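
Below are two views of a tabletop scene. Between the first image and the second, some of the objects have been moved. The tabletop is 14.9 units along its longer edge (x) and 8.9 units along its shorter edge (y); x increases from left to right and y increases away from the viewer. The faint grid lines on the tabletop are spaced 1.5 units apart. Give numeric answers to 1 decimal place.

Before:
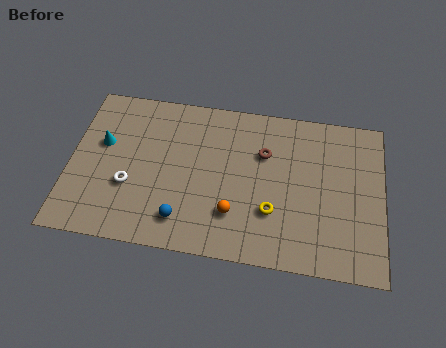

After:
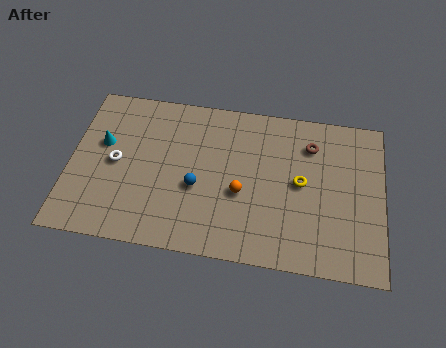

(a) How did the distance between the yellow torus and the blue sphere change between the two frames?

+0.7

Before: roughly 4.3 units apart; after: 5.0. That's 0.7 units further apart.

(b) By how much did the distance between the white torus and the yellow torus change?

+2.0

Before: roughly 6.8 units apart; after: 8.8. That's 2.0 units further apart.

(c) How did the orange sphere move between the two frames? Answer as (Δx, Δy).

(0.3, 1.2)

The orange sphere started near (7.9, 2.4) and ended near (8.2, 3.6).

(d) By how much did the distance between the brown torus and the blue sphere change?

+0.5

Before: roughly 5.7 units apart; after: 6.2. That's 0.5 units further apart.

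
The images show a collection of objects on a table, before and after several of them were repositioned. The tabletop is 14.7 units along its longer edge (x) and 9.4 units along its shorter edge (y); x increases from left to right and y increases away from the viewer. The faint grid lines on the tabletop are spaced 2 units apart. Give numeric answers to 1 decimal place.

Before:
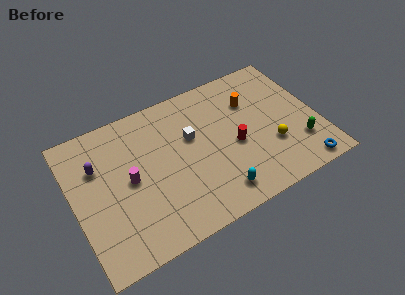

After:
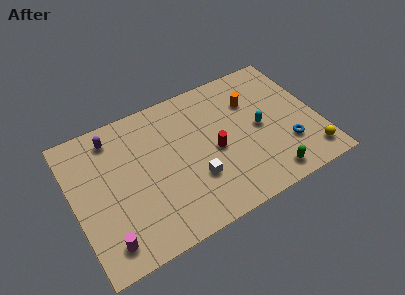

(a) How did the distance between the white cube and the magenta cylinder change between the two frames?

+1.6

They were about 4.1 units apart before and 5.7 after — 1.6 units further apart.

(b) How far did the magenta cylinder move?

3.7

The magenta cylinder moved from about (3.3, 4.7) to (1.5, 1.5), a distance of √(1.8² + 3.2²) ≈ 3.7.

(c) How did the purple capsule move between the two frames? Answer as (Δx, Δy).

(1.1, 1.5)

The purple capsule started near (1.6, 6.4) and ended near (2.7, 7.9).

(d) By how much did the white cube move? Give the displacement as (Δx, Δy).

(-0.2, -2.8)

From the two frames, the white cube sits at roughly (7.2, 5.8) before and (7.0, 3.0) after.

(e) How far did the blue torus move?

1.9

The blue torus moved from about (13.2, 0.9) to (12.6, 2.7), a distance of √(0.6² + 1.8²) ≈ 1.9.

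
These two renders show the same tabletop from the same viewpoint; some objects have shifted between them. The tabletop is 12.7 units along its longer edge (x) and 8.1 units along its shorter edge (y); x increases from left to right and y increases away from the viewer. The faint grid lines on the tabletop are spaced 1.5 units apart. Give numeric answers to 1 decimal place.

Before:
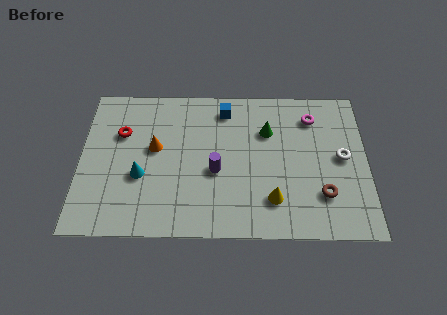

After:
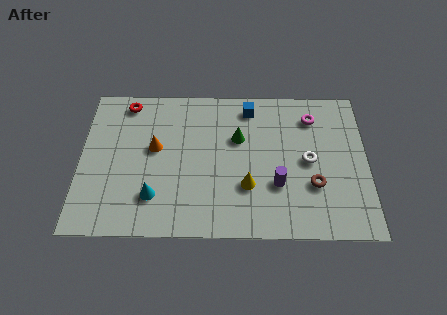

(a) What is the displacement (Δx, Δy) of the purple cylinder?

(2.7, -0.7)

The purple cylinder was at about (6.0, 3.4) and moved to about (8.7, 2.7).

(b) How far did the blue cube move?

1.1

The blue cube moved from about (6.4, 6.8) to (7.5, 6.9), a distance of √(1.1² + 0.1²) ≈ 1.1.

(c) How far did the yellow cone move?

1.3

From (8.5, 1.9) to (7.4, 2.6), the yellow cone covered √(1.1² + 0.7²) ≈ 1.3 units.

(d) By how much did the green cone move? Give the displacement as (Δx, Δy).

(-1.3, -0.4)

The green cone was at about (8.3, 5.6) and moved to about (7.0, 5.2).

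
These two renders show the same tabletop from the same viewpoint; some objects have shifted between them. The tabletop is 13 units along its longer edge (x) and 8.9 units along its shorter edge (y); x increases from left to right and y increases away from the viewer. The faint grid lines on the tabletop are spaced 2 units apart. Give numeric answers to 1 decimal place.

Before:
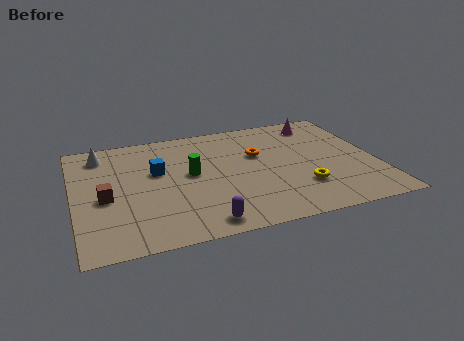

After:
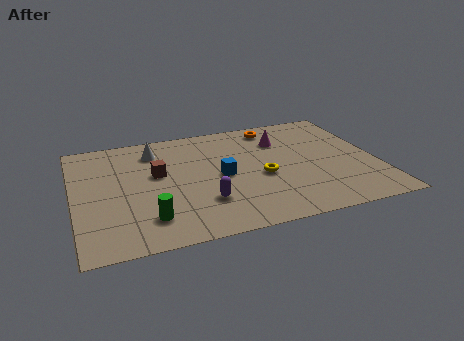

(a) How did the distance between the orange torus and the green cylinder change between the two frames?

+5.2

They were about 3.1 units apart before and 8.3 after — 5.2 units further apart.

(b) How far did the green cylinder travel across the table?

3.5

From (5.0, 4.8) to (3.0, 1.9), the green cylinder covered √(2.0² + 2.9²) ≈ 3.5 units.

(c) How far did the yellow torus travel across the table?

2.1

The yellow torus moved from about (9.6, 2.5) to (8.0, 3.8), a distance of √(1.6² + 1.3²) ≈ 2.1.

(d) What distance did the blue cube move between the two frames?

2.9

From (3.6, 5.4) to (6.3, 4.3), the blue cube covered √(2.7² + 1.1²) ≈ 2.9 units.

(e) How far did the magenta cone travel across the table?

2.1

From (10.9, 7.5) to (9.1, 6.5), the magenta cone covered √(1.8² + 1.0²) ≈ 2.1 units.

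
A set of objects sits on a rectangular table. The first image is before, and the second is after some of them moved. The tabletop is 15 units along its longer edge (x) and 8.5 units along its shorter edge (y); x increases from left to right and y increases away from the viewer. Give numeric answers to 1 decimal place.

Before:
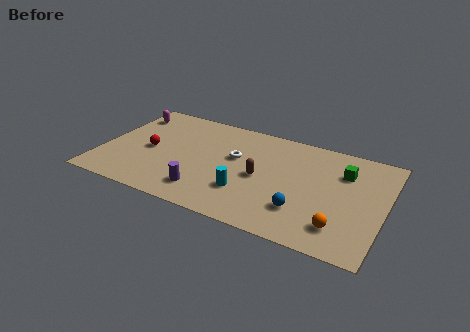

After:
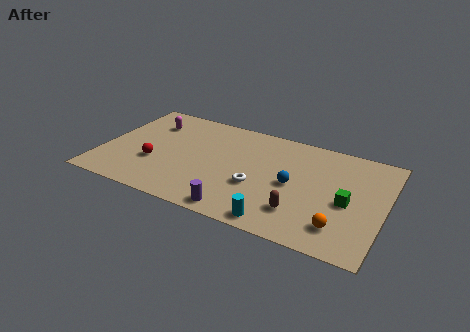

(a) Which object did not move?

the orange sphere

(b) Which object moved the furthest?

the brown capsule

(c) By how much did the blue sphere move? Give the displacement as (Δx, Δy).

(-0.7, 1.8)

The blue sphere started near (10.9, 2.3) and ended near (10.2, 4.1).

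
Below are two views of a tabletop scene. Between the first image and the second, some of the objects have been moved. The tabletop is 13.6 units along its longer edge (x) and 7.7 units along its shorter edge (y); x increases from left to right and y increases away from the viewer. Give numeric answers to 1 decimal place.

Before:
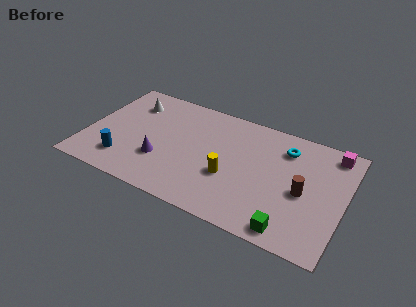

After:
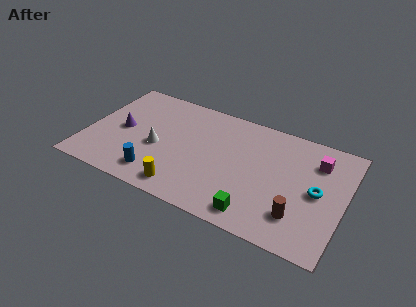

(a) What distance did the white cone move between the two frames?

3.2

The white cone was near (2.0, 5.9) before and (3.8, 3.3) after, so it travelled √(1.8² + 2.6²) ≈ 3.2 units.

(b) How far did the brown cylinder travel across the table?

1.6

The brown cylinder moved from about (11.5, 3.5) to (11.4, 1.9), a distance of √(0.1² + 1.6²) ≈ 1.6.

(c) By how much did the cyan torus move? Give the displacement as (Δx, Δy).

(1.9, -2.2)

The cyan torus was at about (10.3, 6.0) and moved to about (12.2, 3.8).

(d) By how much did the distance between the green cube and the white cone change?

-4.5

Before: roughly 10.4 units apart; after: 5.9. That's 4.5 units closer together.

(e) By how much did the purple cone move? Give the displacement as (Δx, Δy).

(-2.3, 1.3)

The purple cone was at about (4.1, 2.5) and moved to about (1.8, 3.8).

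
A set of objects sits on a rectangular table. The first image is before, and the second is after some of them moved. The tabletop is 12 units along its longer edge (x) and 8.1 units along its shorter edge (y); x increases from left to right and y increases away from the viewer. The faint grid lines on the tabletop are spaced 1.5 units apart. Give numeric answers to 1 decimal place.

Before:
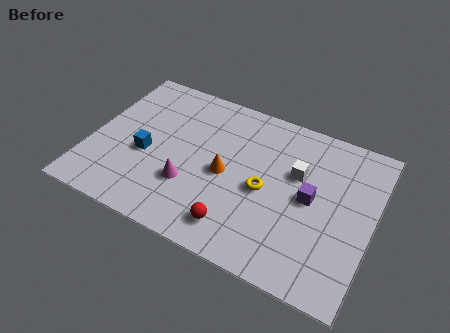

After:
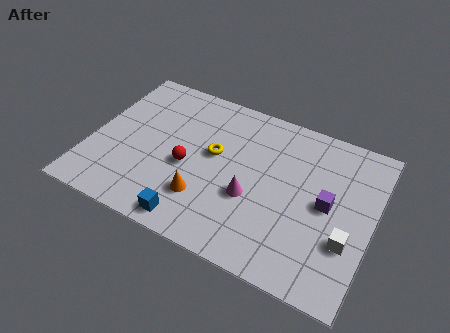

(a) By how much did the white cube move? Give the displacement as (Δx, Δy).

(2.4, -2.4)

From the two frames, the white cube sits at roughly (8.7, 5.1) before and (11.1, 2.7) after.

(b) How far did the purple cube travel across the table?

0.7

The purple cube was near (9.4, 4.1) before and (10.1, 4.1) after, so it travelled √(0.7² + 0.0²) ≈ 0.7 units.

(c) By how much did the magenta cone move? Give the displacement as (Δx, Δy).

(2.6, 0.5)

From the two frames, the magenta cone sits at roughly (4.4, 2.6) before and (7.0, 3.1) after.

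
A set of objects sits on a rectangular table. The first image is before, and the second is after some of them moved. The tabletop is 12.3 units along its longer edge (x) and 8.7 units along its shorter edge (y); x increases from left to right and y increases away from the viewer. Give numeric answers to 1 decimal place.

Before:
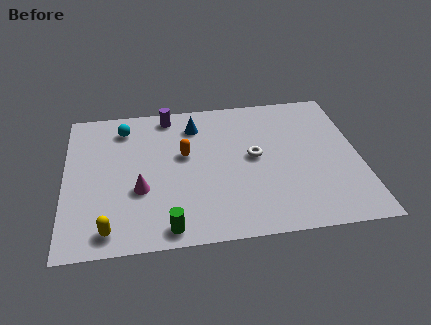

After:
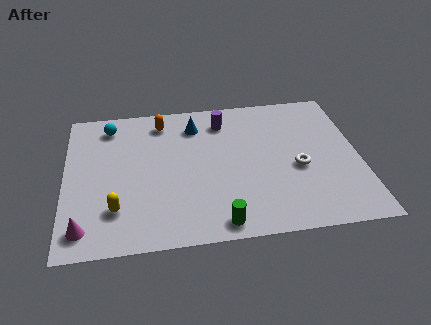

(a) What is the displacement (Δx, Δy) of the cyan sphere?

(-0.6, 0.2)

From the two frames, the cyan sphere sits at roughly (2.5, 7.1) before and (1.9, 7.3) after.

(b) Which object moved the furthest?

the magenta cone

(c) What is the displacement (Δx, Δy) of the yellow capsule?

(0.3, 1.1)

From the two frames, the yellow capsule sits at roughly (1.8, 1.1) before and (2.1, 2.2) after.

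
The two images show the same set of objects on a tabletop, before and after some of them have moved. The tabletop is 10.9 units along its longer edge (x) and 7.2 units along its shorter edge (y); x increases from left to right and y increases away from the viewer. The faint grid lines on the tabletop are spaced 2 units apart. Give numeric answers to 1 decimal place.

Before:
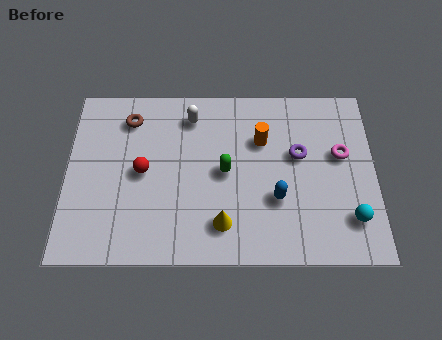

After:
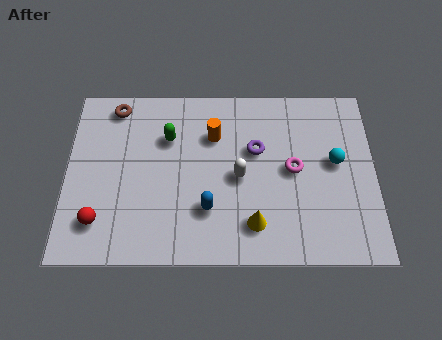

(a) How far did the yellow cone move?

1.1

The yellow cone moved from about (5.5, 1.5) to (6.6, 1.5), a distance of √(1.1² + 0.0²) ≈ 1.1.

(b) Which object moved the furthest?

the white capsule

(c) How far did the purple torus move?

1.5

From (8.2, 4.3) to (6.7, 4.5), the purple torus covered √(1.5² + 0.2²) ≈ 1.5 units.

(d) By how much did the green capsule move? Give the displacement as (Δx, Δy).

(-2.0, 1.4)

From the two frames, the green capsule sits at roughly (5.6, 3.6) before and (3.6, 5.0) after.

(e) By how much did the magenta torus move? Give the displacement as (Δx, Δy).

(-1.7, -0.6)

The magenta torus was at about (9.7, 4.3) and moved to about (8.0, 3.7).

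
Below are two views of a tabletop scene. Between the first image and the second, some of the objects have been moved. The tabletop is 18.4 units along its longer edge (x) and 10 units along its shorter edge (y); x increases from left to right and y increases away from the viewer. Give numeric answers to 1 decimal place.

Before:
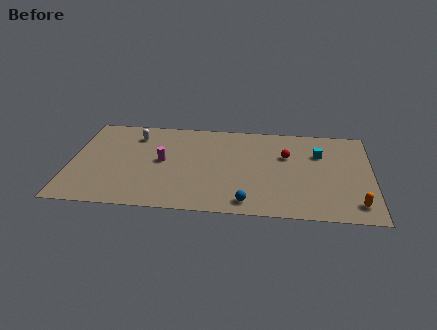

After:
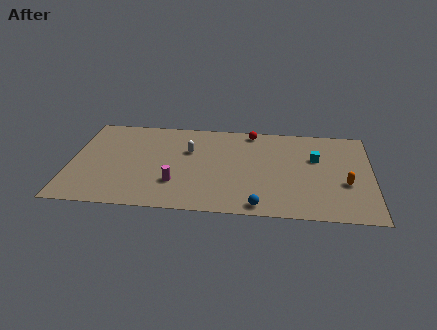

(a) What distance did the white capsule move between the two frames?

3.7

From (3.8, 7.9) to (7.2, 6.5), the white capsule covered √(3.4² + 1.4²) ≈ 3.7 units.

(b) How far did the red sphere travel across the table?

3.3

The red sphere moved from about (13.2, 6.5) to (11.0, 9.0), a distance of √(2.2² + 2.5²) ≈ 3.3.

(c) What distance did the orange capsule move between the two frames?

2.2

The orange capsule moved from about (17.4, 1.7) to (16.8, 3.8), a distance of √(0.6² + 2.1²) ≈ 2.2.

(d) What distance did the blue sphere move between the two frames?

0.8

The blue sphere was near (10.9, 1.3) before and (11.6, 1.0) after, so it travelled √(0.7² + 0.3²) ≈ 0.8 units.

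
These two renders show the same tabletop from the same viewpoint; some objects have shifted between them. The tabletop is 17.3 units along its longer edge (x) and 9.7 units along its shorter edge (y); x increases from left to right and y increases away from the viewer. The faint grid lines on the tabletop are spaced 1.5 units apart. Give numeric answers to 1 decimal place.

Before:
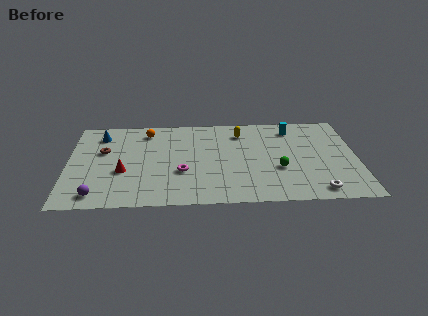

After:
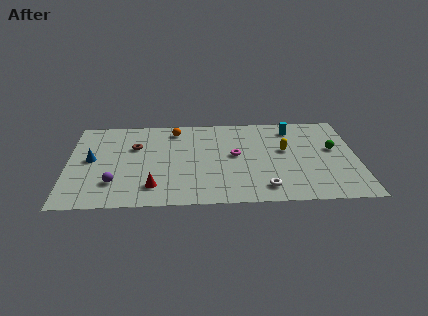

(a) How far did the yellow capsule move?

3.3

The yellow capsule moved from about (10.4, 7.7) to (13.0, 5.6), a distance of √(2.6² + 2.1²) ≈ 3.3.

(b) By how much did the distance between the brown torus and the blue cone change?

+1.1

They were about 1.8 units apart before and 2.9 after — 1.1 units further apart.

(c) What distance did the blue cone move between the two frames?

2.7

The blue cone was near (1.9, 7.8) before and (1.4, 5.1) after, so it travelled √(0.5² + 2.7²) ≈ 2.7 units.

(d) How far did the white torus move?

3.1

From (14.8, 1.2) to (11.7, 1.6), the white torus covered √(3.1² + 0.4²) ≈ 3.1 units.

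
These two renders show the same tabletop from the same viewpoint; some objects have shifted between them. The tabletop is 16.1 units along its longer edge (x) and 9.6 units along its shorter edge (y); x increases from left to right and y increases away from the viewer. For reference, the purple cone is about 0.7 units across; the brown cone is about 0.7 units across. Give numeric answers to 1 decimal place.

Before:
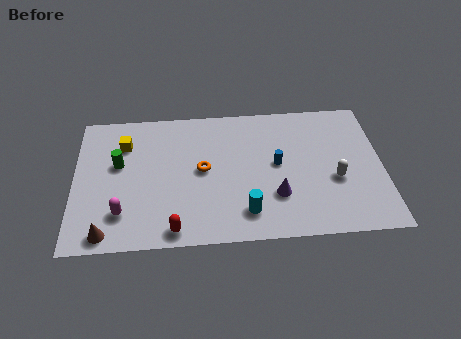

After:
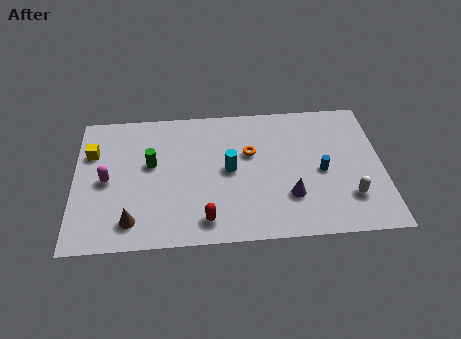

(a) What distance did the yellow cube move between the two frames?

1.8

From (2.6, 7.1) to (0.9, 6.6), the yellow cube covered √(1.7² + 0.5²) ≈ 1.8 units.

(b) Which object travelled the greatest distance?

the cyan cylinder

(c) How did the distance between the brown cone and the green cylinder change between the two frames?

-0.7

Before: roughly 4.7 units apart; after: 4.0. That's 0.7 units closer together.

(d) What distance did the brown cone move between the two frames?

1.5

From (1.7, 1.0) to (3.0, 1.7), the brown cone covered √(1.3² + 0.7²) ≈ 1.5 units.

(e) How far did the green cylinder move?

1.7

The green cylinder moved from about (2.3, 5.7) to (4.0, 5.6), a distance of √(1.7² + 0.1²) ≈ 1.7.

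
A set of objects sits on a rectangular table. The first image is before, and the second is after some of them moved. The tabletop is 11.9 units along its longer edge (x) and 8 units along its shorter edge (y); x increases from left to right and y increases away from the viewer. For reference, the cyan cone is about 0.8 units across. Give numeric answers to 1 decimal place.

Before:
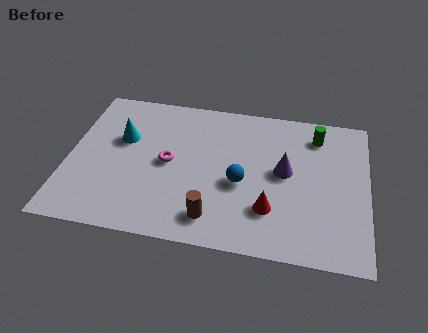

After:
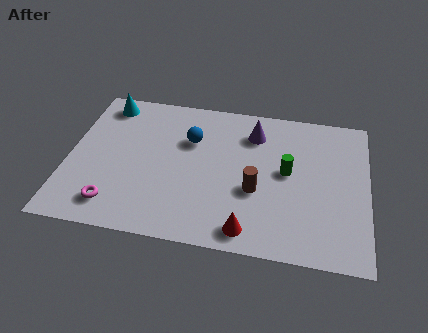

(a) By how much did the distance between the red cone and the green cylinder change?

-1.0

Before: roughly 4.6 units apart; after: 3.6. That's 1.0 units closer together.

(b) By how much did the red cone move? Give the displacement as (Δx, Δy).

(-0.8, -1.2)

The red cone was at about (8.1, 2.2) and moved to about (7.3, 1.0).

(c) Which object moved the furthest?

the magenta torus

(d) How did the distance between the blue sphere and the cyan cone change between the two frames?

-1.3

The distance was about 5.1 in the first image and 3.8 in the second, so they moved 1.3 units closer together.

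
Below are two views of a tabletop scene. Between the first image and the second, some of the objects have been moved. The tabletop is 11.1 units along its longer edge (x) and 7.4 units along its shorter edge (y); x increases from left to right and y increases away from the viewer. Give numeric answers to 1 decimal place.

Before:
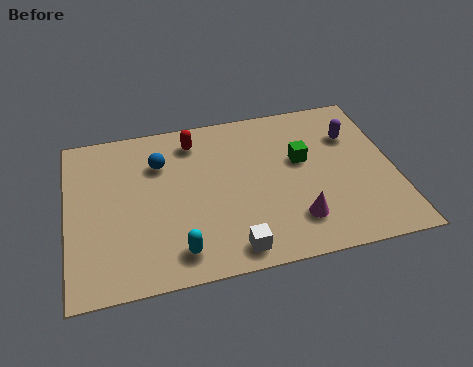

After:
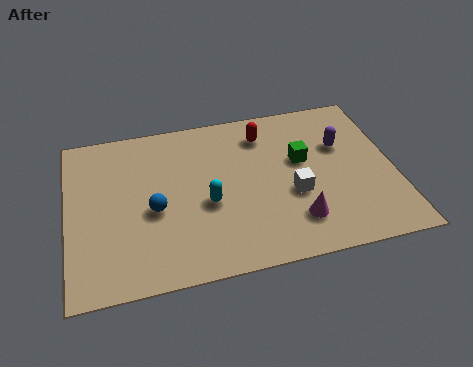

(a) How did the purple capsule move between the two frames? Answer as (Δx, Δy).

(-0.4, -0.4)

From the two frames, the purple capsule sits at roughly (9.8, 5.2) before and (9.4, 4.8) after.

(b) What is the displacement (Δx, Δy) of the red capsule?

(2.4, -0.2)

From the two frames, the red capsule sits at roughly (4.4, 6.1) before and (6.8, 5.9) after.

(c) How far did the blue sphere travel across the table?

2.1

From (3.2, 5.3) to (2.9, 3.2), the blue sphere covered √(0.3² + 2.1²) ≈ 2.1 units.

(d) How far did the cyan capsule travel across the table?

2.2

The cyan capsule moved from about (3.6, 1.2) to (4.7, 3.1), a distance of √(1.1² + 1.9²) ≈ 2.2.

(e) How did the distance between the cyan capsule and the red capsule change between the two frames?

-1.5

They were about 5.0 units apart before and 3.5 after — 1.5 units closer together.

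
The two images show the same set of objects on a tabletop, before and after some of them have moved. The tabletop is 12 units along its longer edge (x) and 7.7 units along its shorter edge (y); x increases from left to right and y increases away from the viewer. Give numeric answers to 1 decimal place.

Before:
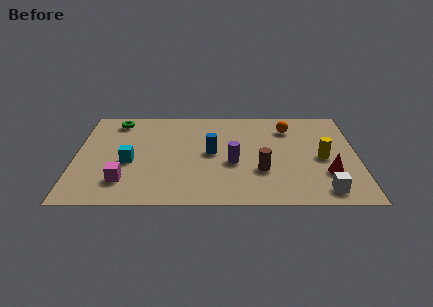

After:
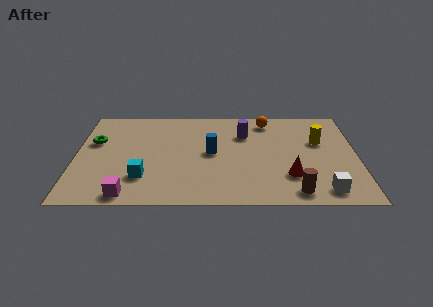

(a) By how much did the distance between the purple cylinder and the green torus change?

+0.4

Before: roughly 6.0 units apart; after: 6.4. That's 0.4 units further apart.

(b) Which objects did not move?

the white cube and the blue cylinder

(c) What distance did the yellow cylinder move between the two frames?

1.3

The yellow cylinder was near (10.5, 3.6) before and (10.4, 4.9) after, so it travelled √(0.1² + 1.3²) ≈ 1.3 units.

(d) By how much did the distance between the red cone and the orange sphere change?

+0.6

The distance was about 3.9 in the first image and 4.5 in the second, so they moved 0.6 units further apart.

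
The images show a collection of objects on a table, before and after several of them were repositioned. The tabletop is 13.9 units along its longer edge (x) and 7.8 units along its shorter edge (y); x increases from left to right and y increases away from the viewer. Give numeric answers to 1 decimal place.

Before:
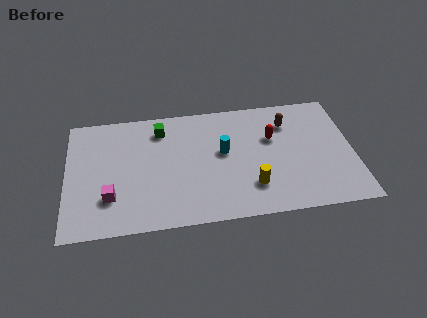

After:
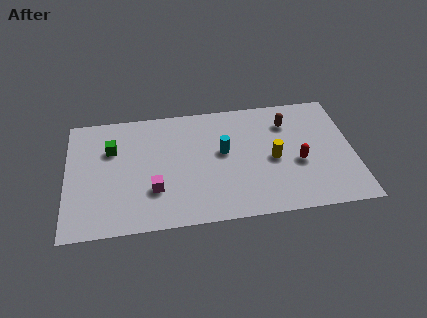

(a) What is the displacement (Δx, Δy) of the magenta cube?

(2.1, 0.2)

The magenta cube started near (2.1, 2.2) and ended near (4.2, 2.4).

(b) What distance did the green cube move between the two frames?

2.6

The green cube was near (4.6, 6.3) before and (2.2, 5.3) after, so it travelled √(2.4² + 1.0²) ≈ 2.6 units.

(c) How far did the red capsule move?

2.2

The red capsule was near (10.0, 5.0) before and (11.2, 3.2) after, so it travelled √(1.2² + 1.8²) ≈ 2.2 units.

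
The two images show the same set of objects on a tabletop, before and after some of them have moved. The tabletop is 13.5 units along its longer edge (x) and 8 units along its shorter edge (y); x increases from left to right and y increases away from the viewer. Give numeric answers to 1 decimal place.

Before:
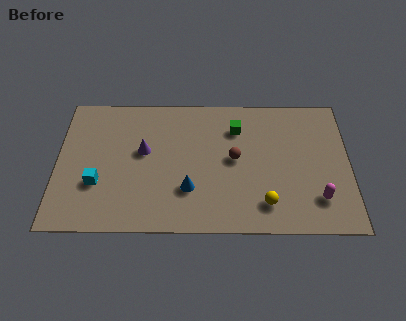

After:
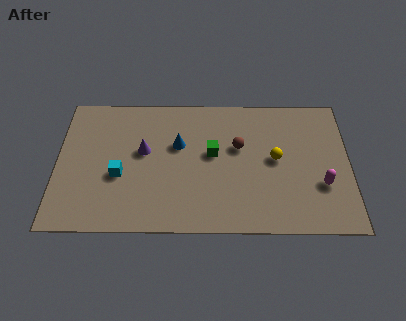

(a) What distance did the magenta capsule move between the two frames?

0.8

The magenta capsule was near (12.0, 1.9) before and (12.2, 2.7) after, so it travelled √(0.2² + 0.8²) ≈ 0.8 units.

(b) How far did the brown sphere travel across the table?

0.7

The brown sphere was near (8.2, 4.2) before and (8.4, 4.9) after, so it travelled √(0.2² + 0.7²) ≈ 0.7 units.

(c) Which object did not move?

the purple cone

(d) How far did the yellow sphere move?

2.6

The yellow sphere was near (9.6, 1.6) before and (10.1, 4.2) after, so it travelled √(0.5² + 2.6²) ≈ 2.6 units.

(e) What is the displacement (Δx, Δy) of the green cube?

(-1.1, -1.5)

The green cube was at about (8.3, 6.0) and moved to about (7.2, 4.5).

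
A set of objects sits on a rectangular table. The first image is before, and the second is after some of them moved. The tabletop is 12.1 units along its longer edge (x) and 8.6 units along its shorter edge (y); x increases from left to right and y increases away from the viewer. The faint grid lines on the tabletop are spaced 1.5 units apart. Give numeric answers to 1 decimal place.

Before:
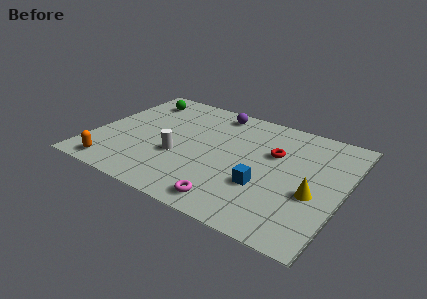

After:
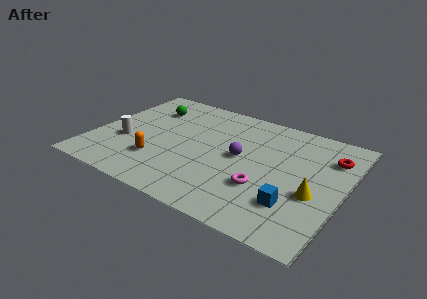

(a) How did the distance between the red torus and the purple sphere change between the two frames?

+0.7

The distance was about 3.8 in the first image and 4.5 in the second, so they moved 0.7 units further apart.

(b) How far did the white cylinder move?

2.7

The white cylinder was near (4.3, 3.2) before and (1.6, 3.2) after, so it travelled √(2.7² + 0.0²) ≈ 2.7 units.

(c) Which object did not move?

the yellow cone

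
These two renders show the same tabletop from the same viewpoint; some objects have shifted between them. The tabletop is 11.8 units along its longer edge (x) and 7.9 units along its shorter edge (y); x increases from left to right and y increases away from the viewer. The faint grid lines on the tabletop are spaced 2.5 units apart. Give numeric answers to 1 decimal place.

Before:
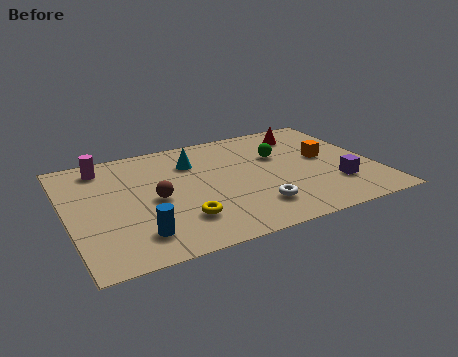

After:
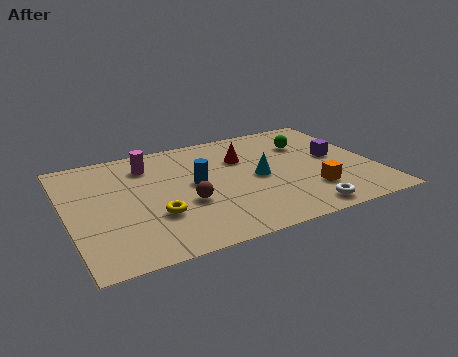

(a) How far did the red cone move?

2.8

The red cone moved from about (9.5, 6.4) to (6.9, 5.4), a distance of √(2.6² + 1.0²) ≈ 2.8.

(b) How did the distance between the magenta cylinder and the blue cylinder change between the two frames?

-2.6

The distance was about 5.2 in the first image and 2.6 in the second, so they moved 2.6 units closer together.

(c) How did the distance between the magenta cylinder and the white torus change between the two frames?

+0.3

They were about 7.2 units apart before and 7.5 after — 0.3 units further apart.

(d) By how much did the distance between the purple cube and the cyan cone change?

-3.1

Before: roughly 6.2 units apart; after: 3.1. That's 3.1 units closer together.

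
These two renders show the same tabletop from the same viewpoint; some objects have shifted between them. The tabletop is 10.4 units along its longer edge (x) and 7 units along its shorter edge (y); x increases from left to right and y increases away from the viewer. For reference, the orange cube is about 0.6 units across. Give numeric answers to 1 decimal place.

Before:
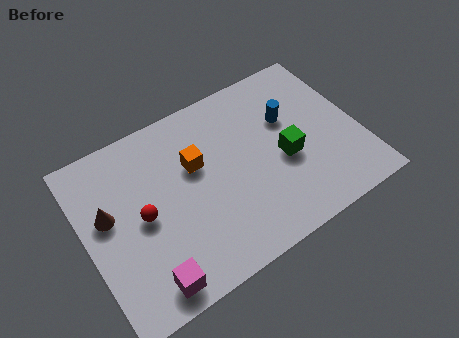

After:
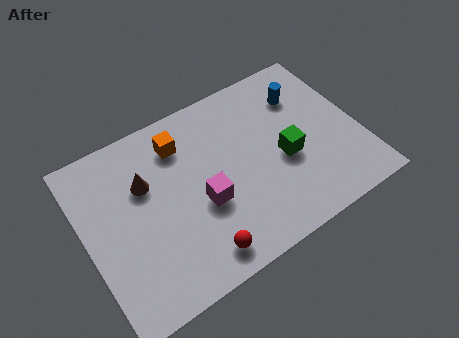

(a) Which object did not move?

the green cube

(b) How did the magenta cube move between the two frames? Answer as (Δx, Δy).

(2.4, 1.9)

From the two frames, the magenta cube sits at roughly (1.9, 0.9) before and (4.3, 2.8) after.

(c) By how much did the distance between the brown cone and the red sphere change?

+2.5

They were about 1.4 units apart before and 3.9 after — 2.5 units further apart.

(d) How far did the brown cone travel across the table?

1.6

The brown cone was near (0.9, 4.1) before and (2.4, 4.6) after, so it travelled √(1.5² + 0.5²) ≈ 1.6 units.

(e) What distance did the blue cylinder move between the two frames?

1.0

The blue cylinder moved from about (7.9, 4.5) to (8.6, 5.2), a distance of √(0.7² + 0.7²) ≈ 1.0.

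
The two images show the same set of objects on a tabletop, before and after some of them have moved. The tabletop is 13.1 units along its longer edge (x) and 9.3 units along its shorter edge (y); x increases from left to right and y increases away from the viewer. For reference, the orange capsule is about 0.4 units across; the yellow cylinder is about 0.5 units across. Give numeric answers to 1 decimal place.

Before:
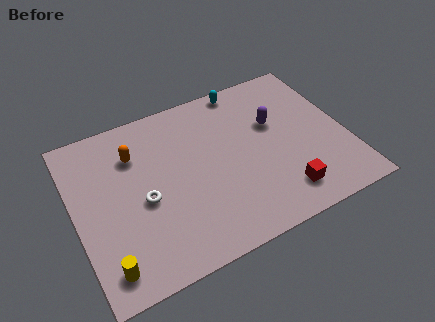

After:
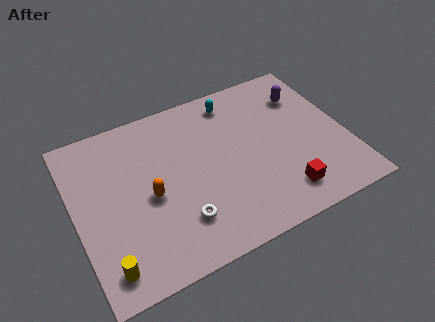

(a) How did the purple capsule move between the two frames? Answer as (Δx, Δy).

(1.7, 1.1)

The purple capsule started near (9.8, 5.8) and ended near (11.5, 6.9).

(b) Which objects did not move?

the red cube and the yellow cylinder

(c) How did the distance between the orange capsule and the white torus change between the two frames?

-0.5

They were about 2.7 units apart before and 2.2 after — 0.5 units closer together.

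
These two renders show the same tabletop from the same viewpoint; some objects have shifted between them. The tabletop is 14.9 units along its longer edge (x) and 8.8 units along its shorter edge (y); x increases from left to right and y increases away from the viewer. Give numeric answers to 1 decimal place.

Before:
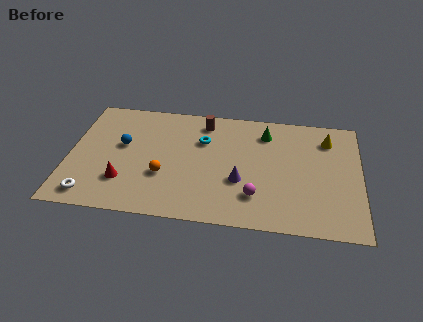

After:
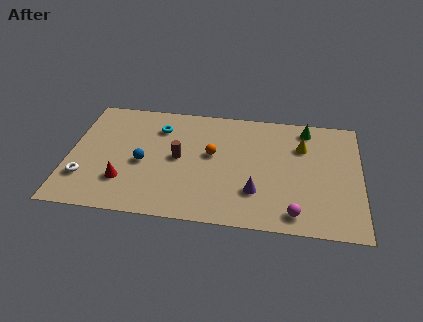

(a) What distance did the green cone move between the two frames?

2.2

From (10.0, 7.0) to (12.1, 7.6), the green cone covered √(2.1² + 0.6²) ≈ 2.2 units.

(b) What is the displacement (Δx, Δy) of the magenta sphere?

(2.0, -1.0)

From the two frames, the magenta sphere sits at roughly (9.6, 2.2) before and (11.6, 1.2) after.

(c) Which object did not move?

the red cone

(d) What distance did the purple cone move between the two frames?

1.1

From (8.8, 3.2) to (9.6, 2.5), the purple cone covered √(0.8² + 0.7²) ≈ 1.1 units.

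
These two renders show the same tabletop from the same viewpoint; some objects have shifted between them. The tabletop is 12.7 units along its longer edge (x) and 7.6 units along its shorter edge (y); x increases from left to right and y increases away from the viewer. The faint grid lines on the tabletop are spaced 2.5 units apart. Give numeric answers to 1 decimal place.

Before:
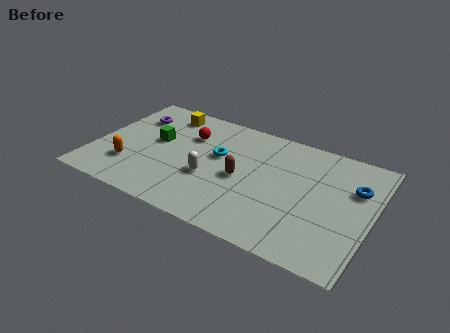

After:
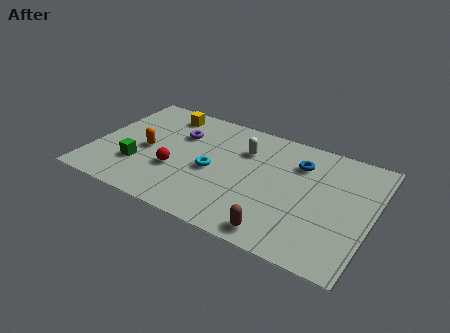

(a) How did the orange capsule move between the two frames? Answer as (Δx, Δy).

(0.6, 1.4)

From the two frames, the orange capsule sits at roughly (1.8, 2.1) before and (2.4, 3.5) after.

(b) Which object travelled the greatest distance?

the brown capsule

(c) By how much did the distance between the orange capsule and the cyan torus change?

-1.4

Before: roughly 4.5 units apart; after: 3.1. That's 1.4 units closer together.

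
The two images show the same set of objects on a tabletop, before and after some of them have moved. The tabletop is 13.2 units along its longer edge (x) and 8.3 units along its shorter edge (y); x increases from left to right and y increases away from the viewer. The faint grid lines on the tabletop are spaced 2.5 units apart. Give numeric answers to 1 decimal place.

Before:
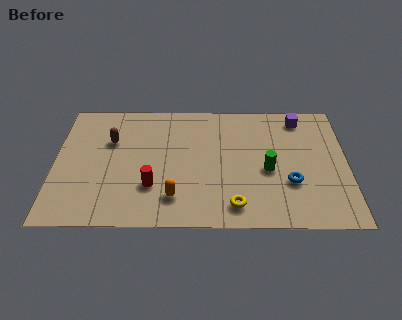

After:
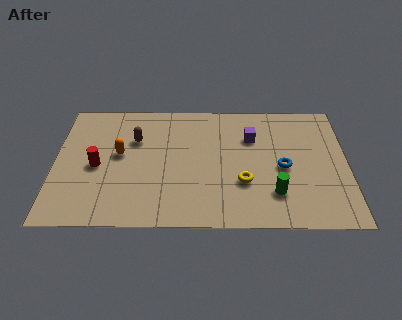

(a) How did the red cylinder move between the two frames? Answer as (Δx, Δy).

(-2.5, 1.3)

The red cylinder was at about (4.4, 2.5) and moved to about (1.9, 3.8).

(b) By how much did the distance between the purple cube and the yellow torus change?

-3.5

The distance was about 6.5 in the first image and 3.0 in the second, so they moved 3.5 units closer together.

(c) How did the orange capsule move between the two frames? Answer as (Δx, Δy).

(-2.5, 2.8)

The orange capsule was at about (5.4, 1.8) and moved to about (2.9, 4.6).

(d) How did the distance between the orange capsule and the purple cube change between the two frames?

-1.7

Before: roughly 7.8 units apart; after: 6.1. That's 1.7 units closer together.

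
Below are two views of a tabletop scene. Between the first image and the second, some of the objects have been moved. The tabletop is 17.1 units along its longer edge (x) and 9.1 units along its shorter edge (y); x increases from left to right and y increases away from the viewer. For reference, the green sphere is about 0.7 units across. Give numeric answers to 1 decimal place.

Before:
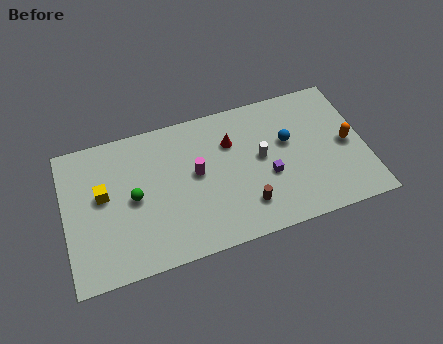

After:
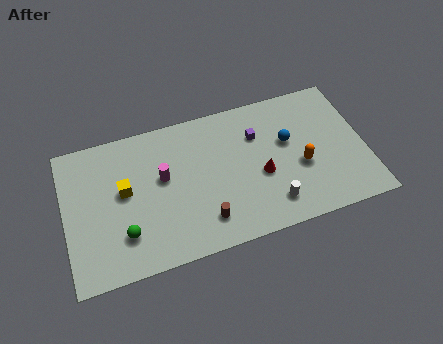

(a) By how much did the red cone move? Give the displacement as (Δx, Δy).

(1.5, -2.6)

From the two frames, the red cone sits at roughly (9.6, 6.4) before and (11.1, 3.8) after.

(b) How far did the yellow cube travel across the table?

1.2

The yellow cube was near (2.2, 5.2) before and (3.4, 5.1) after, so it travelled √(1.2² + 0.1²) ≈ 1.2 units.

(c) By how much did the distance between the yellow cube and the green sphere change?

+0.9

They were about 1.8 units apart before and 2.7 after — 0.9 units further apart.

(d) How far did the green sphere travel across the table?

2.2

The green sphere moved from about (3.9, 4.5) to (3.2, 2.4), a distance of √(0.7² + 2.1²) ≈ 2.2.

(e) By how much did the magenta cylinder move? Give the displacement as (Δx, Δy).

(-1.9, 0.3)

The magenta cylinder started near (7.5, 5.0) and ended near (5.6, 5.3).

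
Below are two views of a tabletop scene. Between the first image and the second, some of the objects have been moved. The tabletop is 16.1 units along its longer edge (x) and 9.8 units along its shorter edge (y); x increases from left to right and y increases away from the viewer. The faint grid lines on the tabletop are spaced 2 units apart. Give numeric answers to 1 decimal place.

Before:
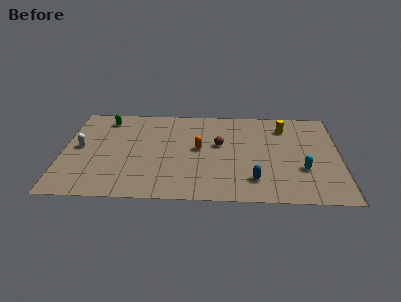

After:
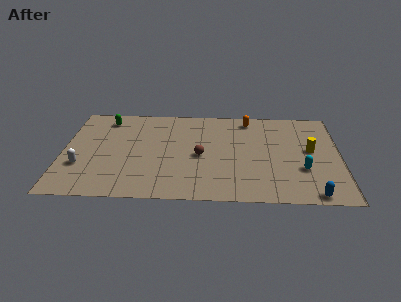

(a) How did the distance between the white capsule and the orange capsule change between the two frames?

+4.2

The distance was about 6.9 in the first image and 11.1 in the second, so they moved 4.2 units further apart.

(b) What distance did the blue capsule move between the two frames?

3.5

From (11.1, 2.1) to (14.4, 0.8), the blue capsule covered √(3.3² + 1.3²) ≈ 3.5 units.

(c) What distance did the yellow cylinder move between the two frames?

2.8

The yellow cylinder moved from about (12.9, 7.7) to (14.4, 5.3), a distance of √(1.5² + 2.4²) ≈ 2.8.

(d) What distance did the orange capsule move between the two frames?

4.4

From (7.9, 5.2) to (10.8, 8.5), the orange capsule covered √(2.9² + 3.3²) ≈ 4.4 units.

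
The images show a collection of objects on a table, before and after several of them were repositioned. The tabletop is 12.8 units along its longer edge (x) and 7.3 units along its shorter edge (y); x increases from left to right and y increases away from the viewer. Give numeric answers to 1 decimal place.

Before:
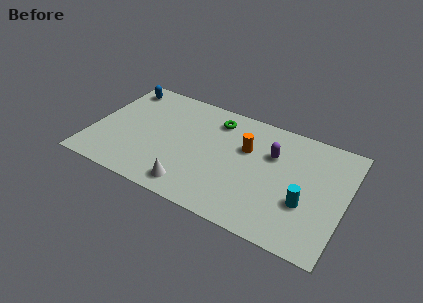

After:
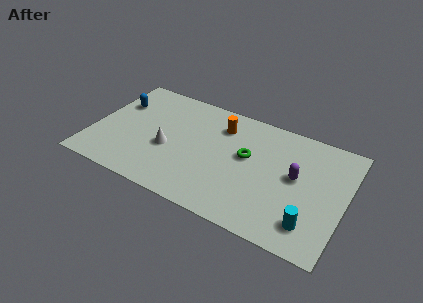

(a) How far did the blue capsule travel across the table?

1.2

The blue capsule moved from about (1.0, 6.2) to (1.0, 5.0), a distance of √(0.0² + 1.2²) ≈ 1.2.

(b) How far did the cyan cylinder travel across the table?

1.2

The cyan cylinder was near (10.9, 2.6) before and (11.3, 1.5) after, so it travelled √(0.4² + 1.1²) ≈ 1.2 units.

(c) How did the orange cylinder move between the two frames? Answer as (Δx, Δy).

(-1.4, 0.9)

The orange cylinder was at about (7.7, 4.7) and moved to about (6.3, 5.6).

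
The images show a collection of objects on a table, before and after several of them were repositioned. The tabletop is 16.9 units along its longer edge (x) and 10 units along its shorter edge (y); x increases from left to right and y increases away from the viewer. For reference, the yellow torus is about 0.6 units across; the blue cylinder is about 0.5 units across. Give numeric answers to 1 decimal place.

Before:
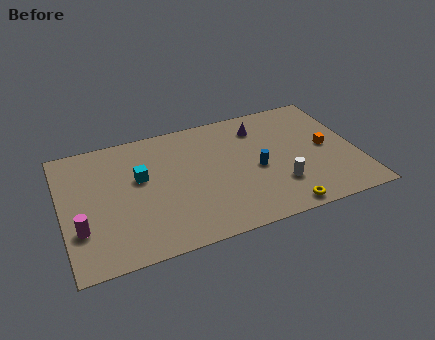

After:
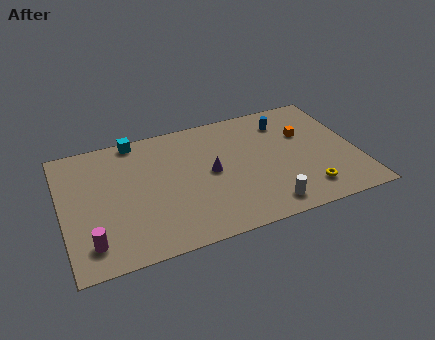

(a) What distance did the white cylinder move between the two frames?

1.7

From (12.2, 2.8) to (11.3, 1.4), the white cylinder covered √(0.9² + 1.4²) ≈ 1.7 units.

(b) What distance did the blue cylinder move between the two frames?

3.9

The blue cylinder was near (11.1, 4.5) before and (13.1, 7.9) after, so it travelled √(2.0² + 3.4²) ≈ 3.9 units.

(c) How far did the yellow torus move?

1.9

From (12.1, 0.9) to (13.7, 1.9), the yellow torus covered √(1.6² + 1.0²) ≈ 1.9 units.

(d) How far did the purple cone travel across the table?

4.2

From (11.6, 7.9) to (8.5, 5.1), the purple cone covered √(3.1² + 2.8²) ≈ 4.2 units.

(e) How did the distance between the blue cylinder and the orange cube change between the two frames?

-2.4

They were about 4.1 units apart before and 1.7 after — 2.4 units closer together.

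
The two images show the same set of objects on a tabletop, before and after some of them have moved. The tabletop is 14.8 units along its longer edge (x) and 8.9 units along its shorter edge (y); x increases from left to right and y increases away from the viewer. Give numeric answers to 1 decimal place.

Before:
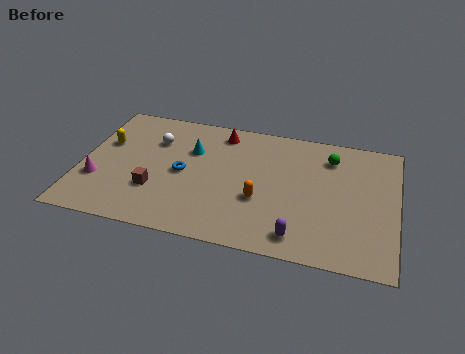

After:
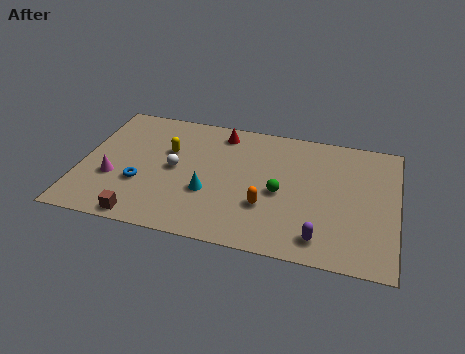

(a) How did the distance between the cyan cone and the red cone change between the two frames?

+2.3

Before: roughly 2.1 units apart; after: 4.4. That's 2.3 units further apart.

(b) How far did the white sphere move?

2.1

The white sphere was near (3.3, 6.3) before and (4.4, 4.5) after, so it travelled √(1.1² + 1.8²) ≈ 2.1 units.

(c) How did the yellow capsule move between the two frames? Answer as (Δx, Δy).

(3.0, 0.1)

The yellow capsule started near (1.0, 5.6) and ended near (4.0, 5.7).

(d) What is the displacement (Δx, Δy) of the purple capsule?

(1.0, 0.1)

The purple capsule was at about (10.4, 1.3) and moved to about (11.4, 1.4).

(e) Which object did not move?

the red cone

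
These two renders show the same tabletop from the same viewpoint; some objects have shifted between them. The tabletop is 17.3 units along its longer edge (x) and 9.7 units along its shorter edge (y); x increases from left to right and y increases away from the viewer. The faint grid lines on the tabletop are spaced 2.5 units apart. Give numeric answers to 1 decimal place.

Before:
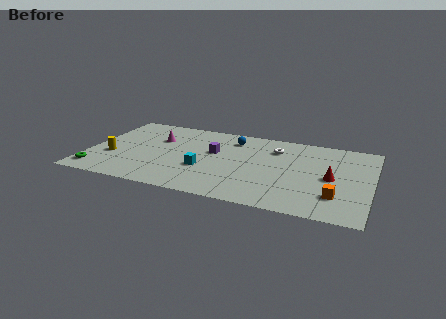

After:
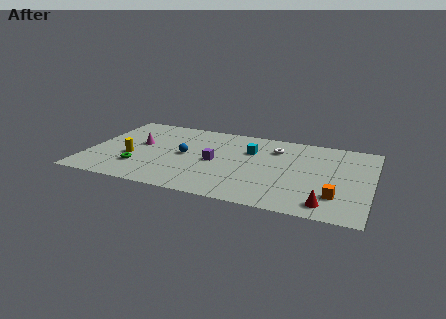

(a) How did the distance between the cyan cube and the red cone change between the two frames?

-0.6

The distance was about 7.8 in the first image and 7.2 in the second, so they moved 0.6 units closer together.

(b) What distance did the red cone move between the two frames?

3.2

The red cone moved from about (14.9, 4.6) to (14.8, 1.4), a distance of √(0.1² + 3.2²) ≈ 3.2.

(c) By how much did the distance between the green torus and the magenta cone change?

-3.0

Before: roughly 5.9 units apart; after: 2.9. That's 3.0 units closer together.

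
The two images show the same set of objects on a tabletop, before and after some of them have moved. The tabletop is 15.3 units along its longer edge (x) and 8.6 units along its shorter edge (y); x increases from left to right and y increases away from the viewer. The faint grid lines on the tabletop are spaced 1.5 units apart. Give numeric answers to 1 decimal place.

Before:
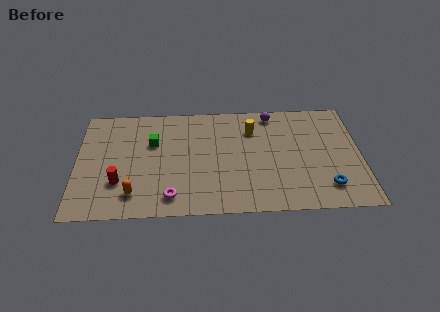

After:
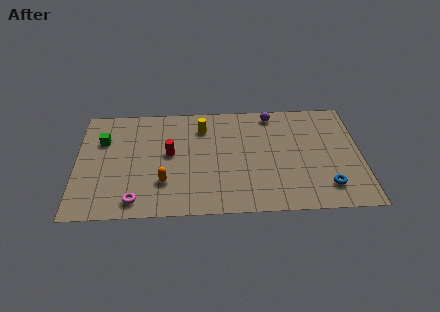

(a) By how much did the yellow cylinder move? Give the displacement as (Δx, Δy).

(-2.7, 0.3)

From the two frames, the yellow cylinder sits at roughly (9.5, 6.4) before and (6.8, 6.7) after.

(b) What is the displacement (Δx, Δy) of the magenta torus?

(-1.9, -0.2)

The magenta torus started near (5.1, 1.4) and ended near (3.2, 1.2).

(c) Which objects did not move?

the blue torus and the purple sphere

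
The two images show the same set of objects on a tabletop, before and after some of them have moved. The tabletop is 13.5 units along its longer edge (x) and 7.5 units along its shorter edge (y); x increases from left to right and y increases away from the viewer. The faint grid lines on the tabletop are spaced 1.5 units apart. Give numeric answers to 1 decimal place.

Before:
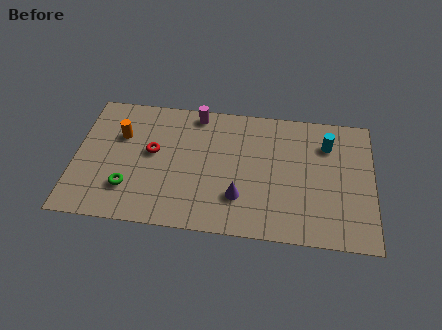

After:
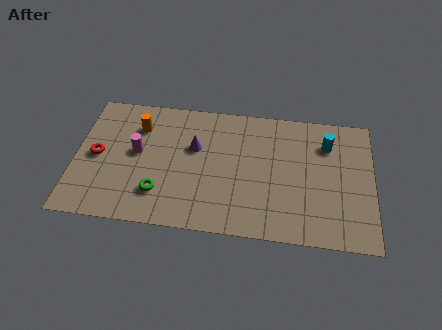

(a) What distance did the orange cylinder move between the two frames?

1.0

From (2.0, 5.0) to (2.8, 5.6), the orange cylinder covered √(0.8² + 0.6²) ≈ 1.0 units.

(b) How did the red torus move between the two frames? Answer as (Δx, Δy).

(-2.5, -0.5)

The red torus started near (3.5, 4.2) and ended near (1.0, 3.7).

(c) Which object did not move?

the cyan cylinder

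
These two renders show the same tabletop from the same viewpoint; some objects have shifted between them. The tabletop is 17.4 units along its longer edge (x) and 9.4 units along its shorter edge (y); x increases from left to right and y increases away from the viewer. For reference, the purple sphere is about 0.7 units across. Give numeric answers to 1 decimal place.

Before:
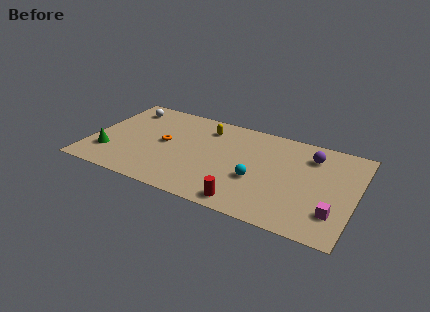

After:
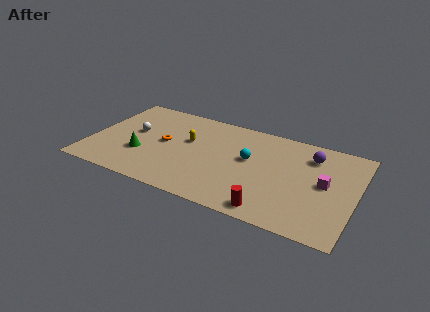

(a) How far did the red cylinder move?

1.6

The red cylinder moved from about (10.7, 1.1) to (12.3, 1.1), a distance of √(1.6² + 0.0²) ≈ 1.6.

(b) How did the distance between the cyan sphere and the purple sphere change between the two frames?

-0.6

They were about 4.9 units apart before and 4.3 after — 0.6 units closer together.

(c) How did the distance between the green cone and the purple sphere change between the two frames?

-2.2

Before: roughly 13.8 units apart; after: 11.6. That's 2.2 units closer together.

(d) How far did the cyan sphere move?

1.9

From (11.1, 3.6) to (10.4, 5.4), the cyan sphere covered √(0.7² + 1.8²) ≈ 1.9 units.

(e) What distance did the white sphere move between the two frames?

2.6

The white sphere was near (1.8, 7.7) before and (2.7, 5.3) after, so it travelled √(0.9² + 2.4²) ≈ 2.6 units.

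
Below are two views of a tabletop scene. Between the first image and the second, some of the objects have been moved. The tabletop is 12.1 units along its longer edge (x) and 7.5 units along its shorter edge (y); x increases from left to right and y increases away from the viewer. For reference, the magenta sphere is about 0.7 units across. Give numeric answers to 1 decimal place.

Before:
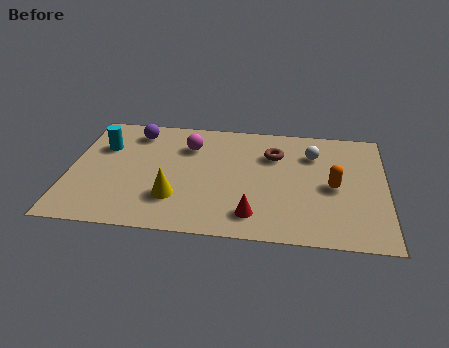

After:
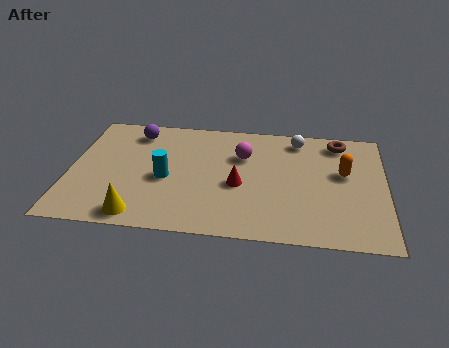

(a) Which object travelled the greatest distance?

the cyan cylinder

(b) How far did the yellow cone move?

1.8

From (4.1, 2.1) to (2.8, 0.9), the yellow cone covered √(1.3² + 1.2²) ≈ 1.8 units.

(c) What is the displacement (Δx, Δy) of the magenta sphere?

(2.1, -0.4)

The magenta sphere started near (4.5, 5.5) and ended near (6.6, 5.1).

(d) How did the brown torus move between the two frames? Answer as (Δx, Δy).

(2.5, 1.1)

The brown torus started near (7.8, 5.3) and ended near (10.3, 6.4).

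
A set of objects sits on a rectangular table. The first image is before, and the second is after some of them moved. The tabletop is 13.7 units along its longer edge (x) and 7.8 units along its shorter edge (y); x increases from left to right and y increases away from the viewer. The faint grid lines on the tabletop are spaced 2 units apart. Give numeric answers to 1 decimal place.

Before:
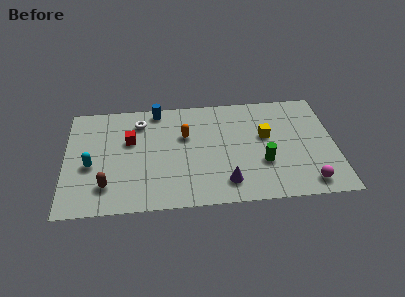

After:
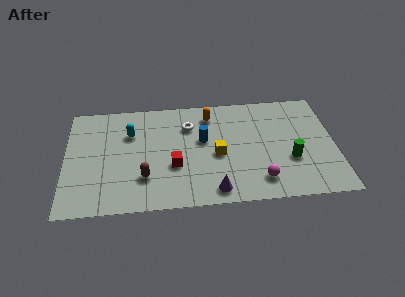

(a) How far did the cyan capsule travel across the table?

2.9

The cyan capsule moved from about (1.3, 3.3) to (3.3, 5.4), a distance of √(2.0² + 2.1²) ≈ 2.9.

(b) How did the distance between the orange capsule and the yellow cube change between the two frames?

-1.2

They were about 4.1 units apart before and 2.9 after — 1.2 units closer together.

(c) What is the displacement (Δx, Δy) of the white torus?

(2.5, -0.5)

From the two frames, the white torus sits at roughly (3.8, 6.2) before and (6.3, 5.7) after.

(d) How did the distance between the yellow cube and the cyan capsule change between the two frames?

-4.2

They were about 9.0 units apart before and 4.8 after — 4.2 units closer together.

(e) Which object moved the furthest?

the blue cylinder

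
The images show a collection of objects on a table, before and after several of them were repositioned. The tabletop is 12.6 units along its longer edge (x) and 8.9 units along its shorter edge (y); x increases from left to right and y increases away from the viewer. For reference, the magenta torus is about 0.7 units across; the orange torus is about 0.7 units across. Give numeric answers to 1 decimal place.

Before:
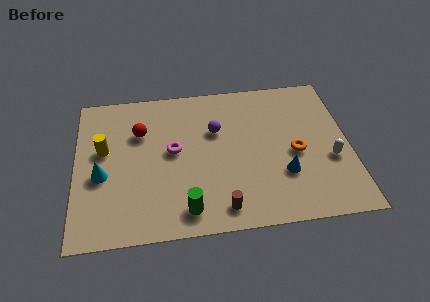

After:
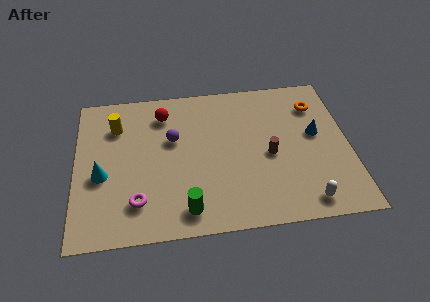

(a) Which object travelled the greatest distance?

the brown cylinder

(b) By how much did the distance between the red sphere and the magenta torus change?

+3.3

Before: roughly 2.0 units apart; after: 5.3. That's 3.3 units further apart.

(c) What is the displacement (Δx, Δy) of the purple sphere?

(-2.0, -0.3)

The purple sphere was at about (6.5, 5.8) and moved to about (4.5, 5.5).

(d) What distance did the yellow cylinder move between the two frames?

1.5

From (1.3, 5.2) to (1.9, 6.6), the yellow cylinder covered √(0.6² + 1.4²) ≈ 1.5 units.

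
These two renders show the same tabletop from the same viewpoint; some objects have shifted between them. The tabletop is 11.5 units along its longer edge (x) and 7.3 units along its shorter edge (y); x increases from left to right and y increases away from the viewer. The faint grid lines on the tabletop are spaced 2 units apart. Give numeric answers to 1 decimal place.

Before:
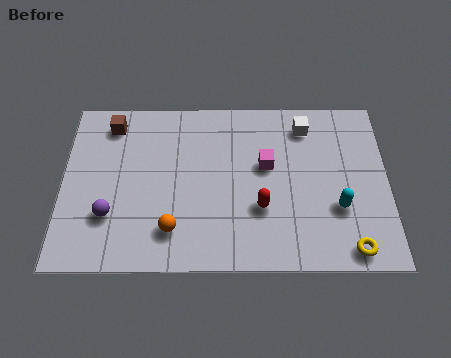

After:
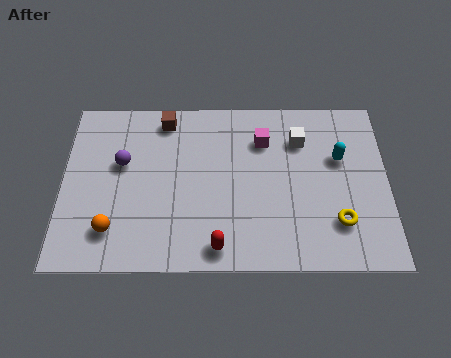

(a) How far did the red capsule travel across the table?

2.2

The red capsule moved from about (7.0, 2.5) to (5.5, 0.9), a distance of √(1.5² + 1.6²) ≈ 2.2.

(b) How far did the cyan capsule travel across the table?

2.1

From (9.7, 2.5) to (9.8, 4.6), the cyan capsule covered √(0.1² + 2.1²) ≈ 2.1 units.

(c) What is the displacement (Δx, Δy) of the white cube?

(-0.2, -0.6)

The white cube started near (8.6, 6.0) and ended near (8.4, 5.4).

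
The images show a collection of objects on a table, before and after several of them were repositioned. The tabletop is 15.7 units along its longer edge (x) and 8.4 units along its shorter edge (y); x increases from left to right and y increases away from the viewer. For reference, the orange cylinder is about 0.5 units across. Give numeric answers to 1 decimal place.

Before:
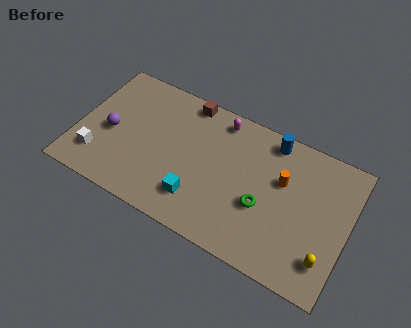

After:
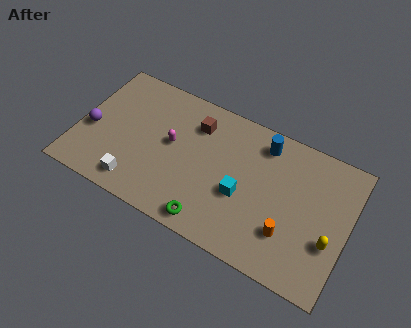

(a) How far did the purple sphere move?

1.1

The purple sphere was near (1.9, 3.8) before and (0.8, 3.5) after, so it travelled √(1.1² + 0.3²) ≈ 1.1 units.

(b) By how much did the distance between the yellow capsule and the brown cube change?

-1.6

The distance was about 10.5 in the first image and 8.9 in the second, so they moved 1.6 units closer together.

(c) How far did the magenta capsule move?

3.7

The magenta capsule moved from about (7.9, 7.3) to (5.4, 4.6), a distance of √(2.5² + 2.7²) ≈ 3.7.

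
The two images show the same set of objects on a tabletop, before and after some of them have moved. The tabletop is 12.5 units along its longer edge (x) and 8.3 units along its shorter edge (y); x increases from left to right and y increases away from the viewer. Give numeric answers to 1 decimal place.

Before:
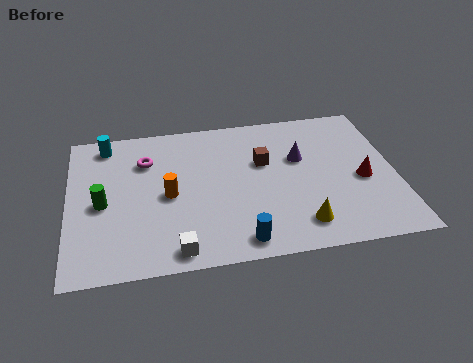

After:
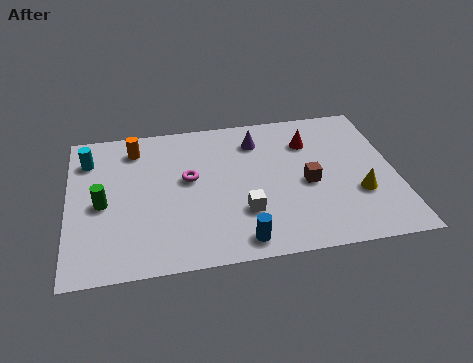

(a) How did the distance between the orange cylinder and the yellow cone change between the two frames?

+3.8

The distance was about 5.5 in the first image and 9.3 in the second, so they moved 3.8 units further apart.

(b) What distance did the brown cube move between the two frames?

2.2

From (7.5, 5.2) to (9.1, 3.7), the brown cube covered √(1.6² + 1.5²) ≈ 2.2 units.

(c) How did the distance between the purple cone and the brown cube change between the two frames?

+1.9

The distance was about 1.4 in the first image and 3.3 in the second, so they moved 1.9 units further apart.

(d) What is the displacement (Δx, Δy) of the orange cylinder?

(-1.2, 2.9)

The orange cylinder was at about (3.8, 3.9) and moved to about (2.6, 6.8).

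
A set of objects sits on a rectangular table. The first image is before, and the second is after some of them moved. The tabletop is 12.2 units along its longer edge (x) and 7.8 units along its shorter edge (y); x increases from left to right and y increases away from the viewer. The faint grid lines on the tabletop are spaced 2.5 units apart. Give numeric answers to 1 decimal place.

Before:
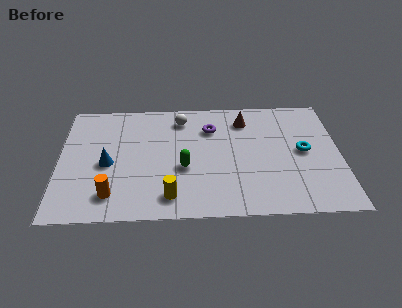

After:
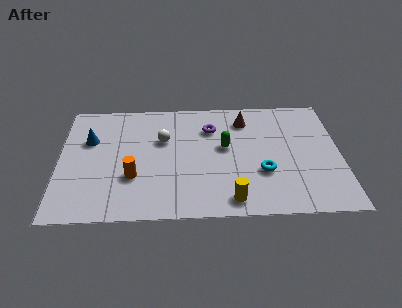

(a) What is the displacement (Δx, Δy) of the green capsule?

(1.8, 1.3)

The green capsule started near (5.4, 3.1) and ended near (7.2, 4.4).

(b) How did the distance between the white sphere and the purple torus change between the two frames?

+0.7

The distance was about 1.5 in the first image and 2.2 in the second, so they moved 0.7 units further apart.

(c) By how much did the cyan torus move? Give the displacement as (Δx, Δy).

(-1.8, -1.3)

The cyan torus started near (10.6, 4.0) and ended near (8.8, 2.7).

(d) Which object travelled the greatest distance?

the yellow cylinder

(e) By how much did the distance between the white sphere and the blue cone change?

-1.1

Before: roughly 4.3 units apart; after: 3.2. That's 1.1 units closer together.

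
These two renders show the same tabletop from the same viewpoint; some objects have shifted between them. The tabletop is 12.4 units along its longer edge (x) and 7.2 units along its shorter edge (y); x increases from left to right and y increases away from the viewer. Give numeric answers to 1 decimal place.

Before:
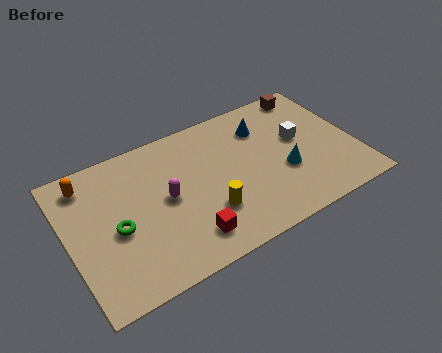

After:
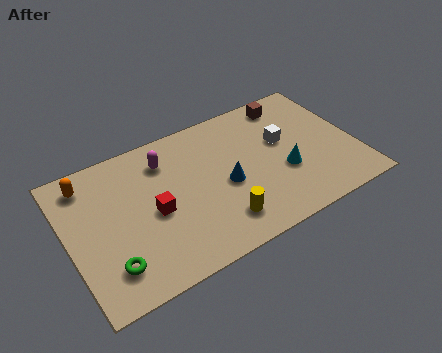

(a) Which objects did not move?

the cyan cone and the orange capsule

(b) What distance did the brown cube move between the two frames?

1.0

From (11.0, 6.4) to (10.0, 6.2), the brown cube covered √(1.0² + 0.2²) ≈ 1.0 units.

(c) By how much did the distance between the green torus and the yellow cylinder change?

+0.8

They were about 3.9 units apart before and 4.7 after — 0.8 units further apart.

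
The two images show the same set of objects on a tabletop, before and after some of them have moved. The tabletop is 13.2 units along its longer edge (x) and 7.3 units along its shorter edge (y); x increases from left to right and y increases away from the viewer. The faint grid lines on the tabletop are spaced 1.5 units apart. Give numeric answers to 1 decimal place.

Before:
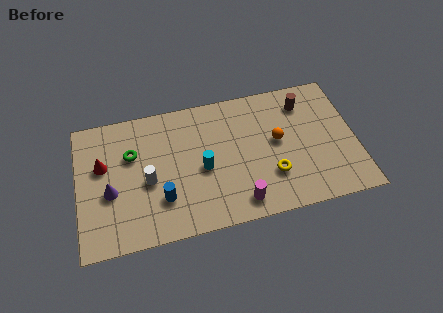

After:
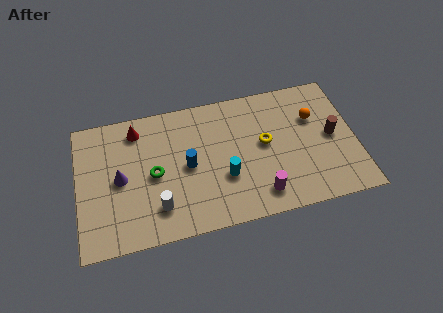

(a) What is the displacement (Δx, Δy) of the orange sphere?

(1.8, 0.9)

The orange sphere was at about (9.5, 4.0) and moved to about (11.3, 4.9).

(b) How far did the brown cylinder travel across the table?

2.4

The brown cylinder was near (10.9, 5.8) before and (12.1, 3.7) after, so it travelled √(1.2² + 2.1²) ≈ 2.4 units.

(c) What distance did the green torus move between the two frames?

1.6

The green torus was near (2.6, 4.8) before and (3.6, 3.5) after, so it travelled √(1.0² + 1.3²) ≈ 1.6 units.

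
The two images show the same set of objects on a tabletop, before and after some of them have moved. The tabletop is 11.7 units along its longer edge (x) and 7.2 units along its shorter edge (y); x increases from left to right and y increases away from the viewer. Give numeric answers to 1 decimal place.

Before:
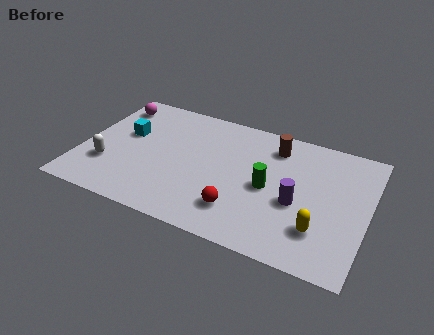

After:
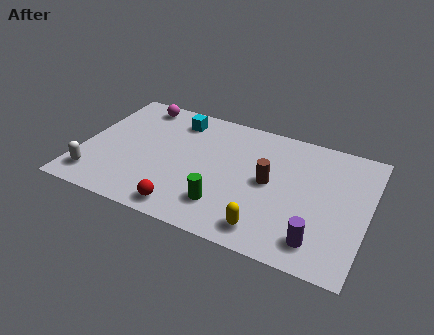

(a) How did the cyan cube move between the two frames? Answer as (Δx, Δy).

(1.9, 1.6)

From the two frames, the cyan cube sits at roughly (1.7, 4.3) before and (3.6, 5.9) after.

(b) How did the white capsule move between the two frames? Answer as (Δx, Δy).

(-0.4, -0.9)

The white capsule started near (1.2, 2.2) and ended near (0.8, 1.3).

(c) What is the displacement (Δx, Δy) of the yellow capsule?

(-2.0, -0.8)

The yellow capsule started near (9.9, 1.9) and ended near (7.9, 1.1).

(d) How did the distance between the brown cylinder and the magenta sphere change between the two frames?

-0.4

The distance was about 6.8 in the first image and 6.4 in the second, so they moved 0.4 units closer together.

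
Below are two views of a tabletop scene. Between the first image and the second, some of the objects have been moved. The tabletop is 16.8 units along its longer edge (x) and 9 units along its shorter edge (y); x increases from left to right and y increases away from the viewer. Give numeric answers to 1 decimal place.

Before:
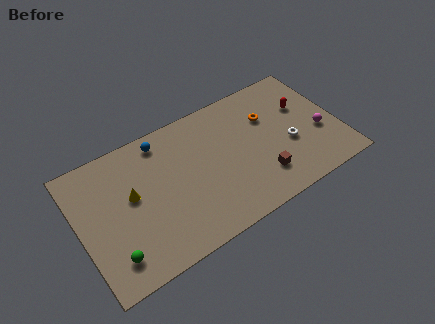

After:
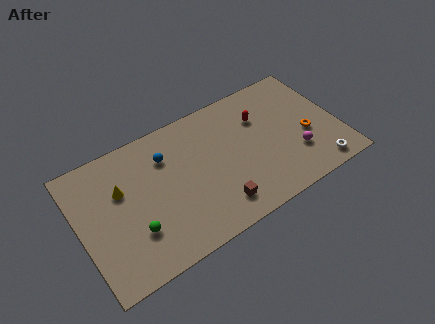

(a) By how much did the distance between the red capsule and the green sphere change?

-4.2

The distance was about 13.7 in the first image and 9.5 in the second, so they moved 4.2 units closer together.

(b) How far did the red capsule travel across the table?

2.8

From (14.8, 5.8) to (12.0, 6.3), the red capsule covered √(2.8² + 0.5²) ≈ 2.8 units.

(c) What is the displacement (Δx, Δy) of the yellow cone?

(-0.6, 0.7)

The yellow cone was at about (3.4, 5.1) and moved to about (2.8, 5.8).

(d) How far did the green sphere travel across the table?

1.7

The green sphere moved from about (1.7, 1.8) to (3.2, 2.7), a distance of √(1.5² + 0.9²) ≈ 1.7.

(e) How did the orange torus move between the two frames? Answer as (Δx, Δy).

(2.2, -2.4)

From the two frames, the orange torus sits at roughly (12.5, 6.1) before and (14.7, 3.7) after.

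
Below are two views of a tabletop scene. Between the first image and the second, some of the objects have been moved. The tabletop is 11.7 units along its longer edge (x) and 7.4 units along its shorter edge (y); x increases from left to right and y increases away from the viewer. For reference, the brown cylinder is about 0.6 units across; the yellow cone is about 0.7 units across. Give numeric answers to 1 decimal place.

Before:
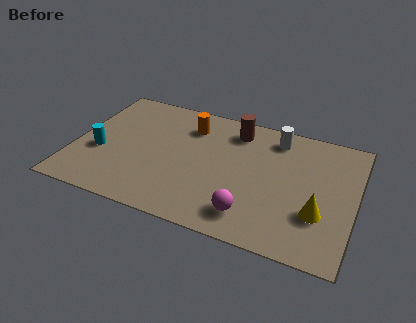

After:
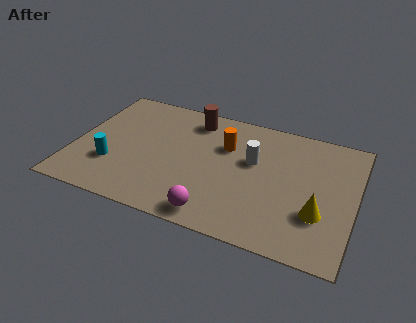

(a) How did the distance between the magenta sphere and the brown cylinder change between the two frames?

+0.7

Before: roughly 4.8 units apart; after: 5.5. That's 0.7 units further apart.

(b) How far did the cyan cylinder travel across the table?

0.8

From (1.1, 2.9) to (1.7, 2.3), the cyan cylinder covered √(0.6² + 0.6²) ≈ 0.8 units.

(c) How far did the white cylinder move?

1.9

From (8.2, 6.2) to (7.4, 4.5), the white cylinder covered √(0.8² + 1.7²) ≈ 1.9 units.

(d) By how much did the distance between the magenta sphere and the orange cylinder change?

-1.1

The distance was about 5.2 in the first image and 4.1 in the second, so they moved 1.1 units closer together.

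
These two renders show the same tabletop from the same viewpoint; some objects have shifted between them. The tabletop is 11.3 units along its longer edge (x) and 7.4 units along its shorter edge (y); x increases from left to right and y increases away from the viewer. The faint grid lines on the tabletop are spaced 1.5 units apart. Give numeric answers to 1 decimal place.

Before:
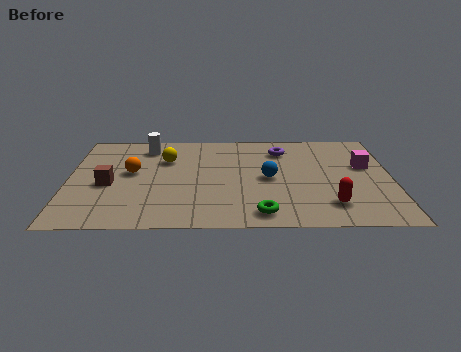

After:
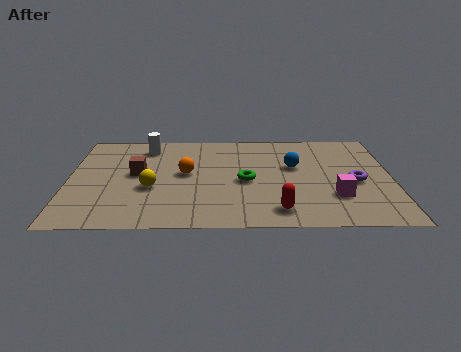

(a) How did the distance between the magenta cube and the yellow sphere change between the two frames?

-0.6

The distance was about 7.0 in the first image and 6.4 in the second, so they moved 0.6 units closer together.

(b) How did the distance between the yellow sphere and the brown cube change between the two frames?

-1.6

They were about 2.8 units apart before and 1.2 after — 1.6 units closer together.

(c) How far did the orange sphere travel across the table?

1.9

From (2.2, 4.1) to (4.1, 4.0), the orange sphere covered √(1.9² + 0.1²) ≈ 1.9 units.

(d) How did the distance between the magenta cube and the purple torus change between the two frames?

-1.9

The distance was about 3.2 in the first image and 1.3 in the second, so they moved 1.9 units closer together.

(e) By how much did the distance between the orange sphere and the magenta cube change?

-2.7

They were about 8.2 units apart before and 5.5 after — 2.7 units closer together.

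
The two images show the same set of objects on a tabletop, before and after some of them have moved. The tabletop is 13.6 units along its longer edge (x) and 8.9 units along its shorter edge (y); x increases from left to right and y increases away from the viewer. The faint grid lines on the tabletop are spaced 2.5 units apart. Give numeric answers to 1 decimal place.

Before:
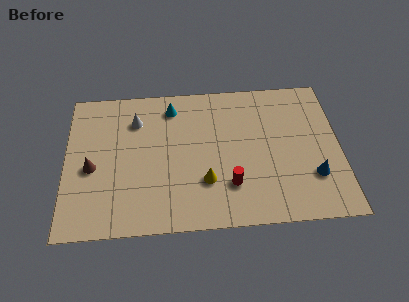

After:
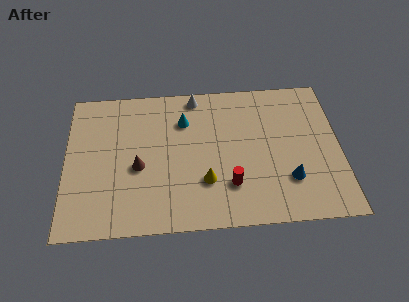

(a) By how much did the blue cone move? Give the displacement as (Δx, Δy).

(-1.2, -0.1)

From the two frames, the blue cone sits at roughly (12.2, 2.6) before and (11.0, 2.5) after.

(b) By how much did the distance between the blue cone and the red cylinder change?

-1.2

Before: roughly 4.1 units apart; after: 2.9. That's 1.2 units closer together.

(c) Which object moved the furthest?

the white cone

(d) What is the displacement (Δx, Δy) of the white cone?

(3.0, 1.3)

The white cone started near (3.5, 6.7) and ended near (6.5, 8.0).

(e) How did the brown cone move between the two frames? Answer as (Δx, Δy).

(2.3, -0.1)

The brown cone started near (1.3, 3.9) and ended near (3.6, 3.8).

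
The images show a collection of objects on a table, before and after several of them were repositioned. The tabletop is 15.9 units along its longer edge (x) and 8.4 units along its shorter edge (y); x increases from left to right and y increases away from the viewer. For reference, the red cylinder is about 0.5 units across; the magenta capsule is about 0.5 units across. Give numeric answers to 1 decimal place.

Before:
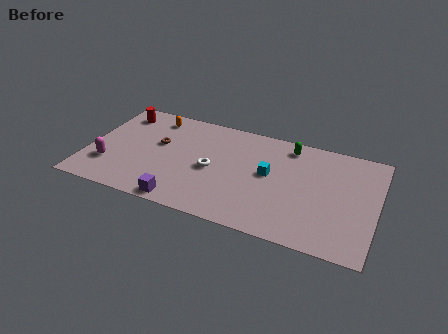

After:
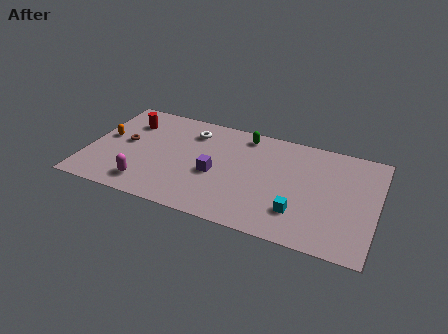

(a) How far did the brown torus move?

1.9

The brown torus moved from about (3.8, 5.0) to (2.0, 4.5), a distance of √(1.8² + 0.5²) ≈ 1.9.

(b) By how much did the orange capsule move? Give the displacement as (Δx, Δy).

(-2.4, -2.5)

The orange capsule started near (3.3, 7.1) and ended near (0.9, 4.6).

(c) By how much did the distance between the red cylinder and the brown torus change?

-1.3

They were about 3.1 units apart before and 1.8 after — 1.3 units closer together.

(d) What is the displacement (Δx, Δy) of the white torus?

(-1.4, 2.7)

The white torus started near (6.9, 3.9) and ended near (5.5, 6.6).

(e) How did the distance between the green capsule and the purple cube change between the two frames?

-4.4

They were about 8.3 units apart before and 3.9 after — 4.4 units closer together.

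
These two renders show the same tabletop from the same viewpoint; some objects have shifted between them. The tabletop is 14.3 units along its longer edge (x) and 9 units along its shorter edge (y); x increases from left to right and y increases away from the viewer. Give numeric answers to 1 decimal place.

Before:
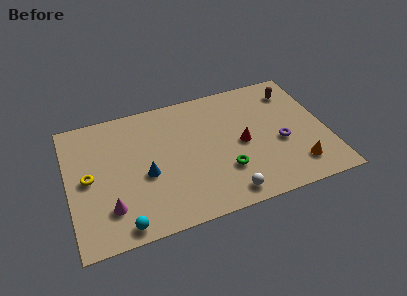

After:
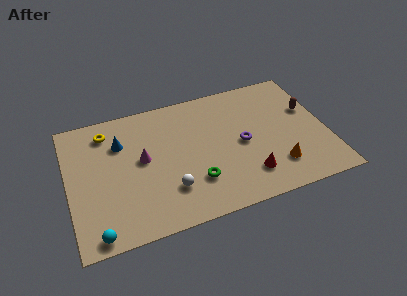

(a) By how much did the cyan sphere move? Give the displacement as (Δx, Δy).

(-1.4, -0.1)

The cyan sphere was at about (2.7, 0.9) and moved to about (1.3, 0.8).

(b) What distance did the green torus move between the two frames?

1.7

The green torus was near (8.5, 2.7) before and (6.8, 2.5) after, so it travelled √(1.7² + 0.2²) ≈ 1.7 units.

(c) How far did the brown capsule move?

1.7

The brown capsule moved from about (12.8, 7.2) to (13.5, 5.6), a distance of √(0.7² + 1.6²) ≈ 1.7.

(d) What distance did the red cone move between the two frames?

2.3

The red cone was near (9.6, 4.3) before and (9.7, 2.0) after, so it travelled √(0.1² + 2.3²) ≈ 2.3 units.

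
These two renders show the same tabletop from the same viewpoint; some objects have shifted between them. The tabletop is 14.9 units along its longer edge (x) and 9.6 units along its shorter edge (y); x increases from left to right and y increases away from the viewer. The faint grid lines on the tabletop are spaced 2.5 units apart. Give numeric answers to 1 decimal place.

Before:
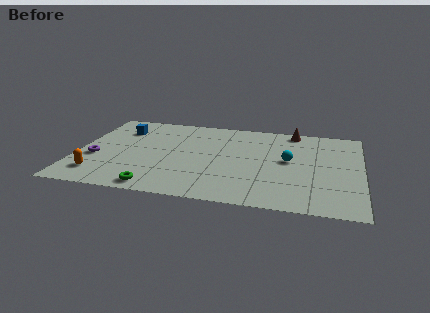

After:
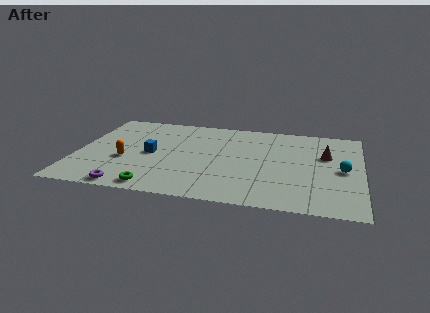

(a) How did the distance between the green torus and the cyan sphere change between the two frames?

+2.3

The distance was about 7.9 in the first image and 10.2 in the second, so they moved 2.3 units further apart.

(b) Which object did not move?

the green torus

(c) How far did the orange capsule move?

2.2

The orange capsule moved from about (1.3, 1.9) to (2.6, 3.7), a distance of √(1.3² + 1.8²) ≈ 2.2.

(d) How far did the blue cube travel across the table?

3.2

The blue cube was near (2.1, 7.2) before and (3.9, 4.6) after, so it travelled √(1.8² + 2.6²) ≈ 3.2 units.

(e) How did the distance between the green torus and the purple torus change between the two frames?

-2.9

They were about 4.3 units apart before and 1.4 after — 2.9 units closer together.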